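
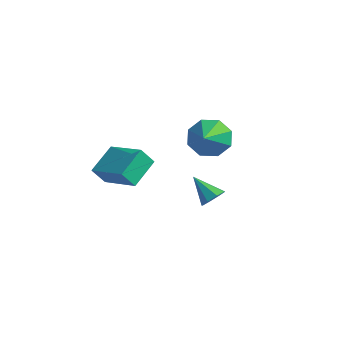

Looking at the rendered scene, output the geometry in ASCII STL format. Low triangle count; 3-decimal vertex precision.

solid 
facet normal -0.400 0.741 -0.540
outer loop
vertex 0.59 4.247 -0.089
vertex -0.024 4.452 0.647
vertex 0.874 4.749 0.39
endloop
endfacet
facet normal 0.923 -0.326 -0.206
outer loop
vertex 0.59 4.247 -0.089
vertex 0.874 4.749 0.39
vertex 0.604 3.288 1.493
endloop
endfacet
facet normal -0.400 0.742 -0.539
outer loop
vertex 0.874 4.749 0.39
vertex -0.024 4.452 0.647
vertex 0.633 5.077 1.02
endloop
endfacet
facet normal 0.943 0.070 0.324
outer loop
vertex 0.874 4.749 0.39
vertex 0.633 5.077 1.02
vertex 0.604 3.288 1.493
endloop
endfacet
facet normal -0.399 0.741 -0.539
outer loop
vertex 0.633 5.077 1.02
vertex -0.024 4.452 0.647
vertex 0.007 5.039 1.431
endloop
endfacet
facet normal 0.528 0.209 0.823
outer loop
vertex 0.633 5.077 1.02
vertex 0.007 5.039 1.431
vertex 0.604 3.288 1.493
endloop
endfacet
facet normal -0.400 0.741 -0.539
outer loop
vertex 0.007 5.039 1.431
vertex -0.024 4.452 0.647
vertex -0.637 4.657 1.383
endloop
endfacet
facet normal -0.079 0.008 0.997
outer loop
vertex 0.007 5.039 1.431
vertex -0.637 4.657 1.383
vertex 0.604 3.288 1.493
endloop
endfacet
facet normal -0.400 0.741 -0.539
outer loop
vertex -0.637 4.657 1.383
vertex -0.024 4.452 0.647
vertex -0.921 4.155 0.904
endloop
endfacet
facet normal -0.523 -0.414 0.745
outer loop
vertex -0.637 4.657 1.383
vertex -0.921 4.155 0.904
vertex 0.604 3.288 1.493
endloop
endfacet
facet normal -0.400 0.741 -0.539
outer loop
vertex -0.921 4.155 0.904
vertex -0.024 4.452 0.647
vertex -0.68 3.827 0.274
endloop
endfacet
facet normal -0.544 -0.811 0.214
outer loop
vertex -0.921 4.155 0.904
vertex -0.68 3.827 0.274
vertex 0.604 3.288 1.493
endloop
endfacet
facet normal -0.400 0.741 -0.539
outer loop
vertex -0.68 3.827 0.274
vertex -0.024 4.452 0.647
vertex -0.054 3.865 -0.138
endloop
endfacet
facet normal -0.129 -0.950 -0.284
outer loop
vertex -0.68 3.827 0.274
vertex -0.054 3.865 -0.138
vertex 0.604 3.288 1.493
endloop
endfacet
facet normal -0.399 0.742 -0.539
outer loop
vertex -0.054 3.865 -0.138
vertex -0.024 4.452 0.647
vertex 0.59 4.247 -0.089
endloop
endfacet
facet normal 0.479 -0.749 -0.458
outer loop
vertex -0.054 3.865 -0.138
vertex 0.59 4.247 -0.089
vertex 0.604 3.288 1.493
endloop
endfacet
facet normal 0.790 -0.010 -0.613
outer loop
vertex 2.208 2.178 -0.628
vertex 1.859 2.394 -1.081
vertex 2.202 2.645 -0.643
endloop
endfacet
facet normal 0.259 0.034 0.965
outer loop
vertex 2.208 2.178 -0.628
vertex 2.202 2.645 -0.643
vertex 0.801 2.406 -0.259
endloop
endfacet
facet normal 0.790 -0.010 -0.613
outer loop
vertex 2.202 2.645 -0.643
vertex 1.859 2.394 -1.081
vertex 1.996 2.964 -0.914
endloop
endfacet
facet normal 0.085 0.676 0.732
outer loop
vertex 2.202 2.645 -0.643
vertex 1.996 2.964 -0.914
vertex 0.801 2.406 -0.259
endloop
endfacet
facet normal 0.790 -0.010 -0.613
outer loop
vertex 1.996 2.964 -0.914
vertex 1.859 2.394 -1.081
vertex 1.71 2.95 -1.282
endloop
endfacet
facet normal -0.316 0.925 0.211
outer loop
vertex 1.996 2.964 -0.914
vertex 1.71 2.95 -1.282
vertex 0.801 2.406 -0.259
endloop
endfacet
facet normal 0.790 -0.010 -0.613
outer loop
vertex 1.71 2.95 -1.282
vertex 1.859 2.394 -1.081
vertex 1.511 2.609 -1.533
endloop
endfacet
facet normal -0.714 0.635 -0.297
outer loop
vertex 1.71 2.95 -1.282
vertex 1.511 2.609 -1.533
vertex 0.801 2.406 -0.259
endloop
endfacet
facet normal 0.790 -0.010 -0.613
outer loop
vertex 1.511 2.609 -1.533
vertex 1.859 2.394 -1.081
vertex 1.517 2.143 -1.518
endloop
endfacet
facet normal -0.871 -0.027 -0.490
outer loop
vertex 1.511 2.609 -1.533
vertex 1.517 2.143 -1.518
vertex 0.801 2.406 -0.259
endloop
endfacet
facet normal 0.790 -0.009 -0.613
outer loop
vertex 1.517 2.143 -1.518
vertex 1.859 2.394 -1.081
vertex 1.723 1.823 -1.248
endloop
endfacet
facet normal -0.699 -0.667 -0.258
outer loop
vertex 1.517 2.143 -1.518
vertex 1.723 1.823 -1.248
vertex 0.801 2.406 -0.259
endloop
endfacet
facet normal 0.791 -0.009 -0.612
outer loop
vertex 1.723 1.823 -1.248
vertex 1.859 2.394 -1.081
vertex 2.009 1.838 -0.879
endloop
endfacet
facet normal -0.295 -0.918 0.266
outer loop
vertex 1.723 1.823 -1.248
vertex 2.009 1.838 -0.879
vertex 0.801 2.406 -0.259
endloop
endfacet
facet normal 0.790 -0.010 -0.613
outer loop
vertex 2.009 1.838 -0.879
vertex 1.859 2.394 -1.081
vertex 2.208 2.178 -0.628
endloop
endfacet
facet normal 0.100 -0.628 0.771
outer loop
vertex 2.009 1.838 -0.879
vertex 2.208 2.178 -0.628
vertex 0.801 2.406 -0.259
endloop
endfacet
facet normal -0.347 -0.449 0.823
outer loop
vertex 0.546 -1.594 1.973
vertex 0.413 -0.304 2.621
vertex -1.152 -1.45 1.336
endloop
endfacet
facet normal 0.092 -0.889 -0.448
outer loop
vertex -0.833 -1.036 0.579
vertex 0.546 -1.594 1.973
vertex -1.152 -1.45 1.336
endloop
endfacet
facet normal -0.347 -0.449 0.823
outer loop
vertex -1.152 -1.45 1.336
vertex 0.413 -0.304 2.621
vertex -1.286 -0.159 1.984
endloop
endfacet
facet normal -0.933 0.079 -0.350
outer loop
vertex -1.286 -0.159 1.984
vertex -0.833 -1.036 0.579
vertex -1.152 -1.45 1.336
endloop
endfacet
facet normal 0.933 -0.080 0.350
outer loop
vertex 0.546 -1.594 1.973
vertex 0.732 0.11 1.864
vertex 0.413 -0.304 2.621
endloop
endfacet
facet normal 0.092 -0.890 -0.447
outer loop
vertex 0.866 -1.181 1.216
vertex 0.546 -1.594 1.973
vertex -0.833 -1.036 0.579
endloop
endfacet
facet normal 0.933 -0.079 0.351
outer loop
vertex 0.866 -1.181 1.216
vertex 0.732 0.11 1.864
vertex 0.546 -1.594 1.973
endloop
endfacet
facet normal -0.092 0.889 0.448
outer loop
vertex 0.413 -0.304 2.621
vertex 0.732 0.11 1.864
vertex -1.286 -0.159 1.984
endloop
endfacet
facet normal -0.933 0.080 -0.351
outer loop
vertex -0.966 0.254 1.227
vertex -0.833 -1.036 0.579
vertex -1.286 -0.159 1.984
endloop
endfacet
facet normal -0.092 0.890 0.447
outer loop
vertex -1.286 -0.159 1.984
vertex 0.732 0.11 1.864
vertex -0.966 0.254 1.227
endloop
endfacet
facet normal 0.347 0.449 -0.823
outer loop
vertex -0.966 0.254 1.227
vertex 0.866 -1.181 1.216
vertex -0.833 -1.036 0.579
endloop
endfacet
facet normal 0.347 0.449 -0.823
outer loop
vertex 0.732 0.11 1.864
vertex 0.866 -1.181 1.216
vertex -0.966 0.254 1.227
endloop
endfacet

endsolid


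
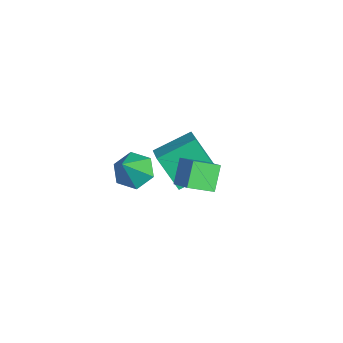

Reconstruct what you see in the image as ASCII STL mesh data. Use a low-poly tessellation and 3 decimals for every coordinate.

solid 
facet normal -0.802 -0.179 -0.570
outer loop
vertex 1.102 1.89 4.3
vertex 1.25 3.087 3.717
vertex 1.895 1.334 3.359
endloop
endfacet
facet normal -0.110 -0.894 0.435
outer loop
vertex 2.97 1.573 4.123
vertex 1.102 1.89 4.3
vertex 1.895 1.334 3.359
endloop
endfacet
facet normal -0.802 -0.179 -0.570
outer loop
vertex 1.895 1.334 3.359
vertex 1.25 3.087 3.717
vertex 2.043 2.531 2.776
endloop
endfacet
facet normal 0.587 -0.412 -0.697
outer loop
vertex 2.043 2.531 2.776
vertex 2.97 1.573 4.123
vertex 1.895 1.334 3.359
endloop
endfacet
facet normal -0.587 0.412 0.697
outer loop
vertex 1.102 1.89 4.3
vertex 2.325 3.326 4.481
vertex 1.25 3.087 3.717
endloop
endfacet
facet normal -0.110 -0.894 0.435
outer loop
vertex 2.177 2.129 5.064
vertex 1.102 1.89 4.3
vertex 2.97 1.573 4.123
endloop
endfacet
facet normal -0.587 0.412 0.697
outer loop
vertex 2.177 2.129 5.064
vertex 2.325 3.326 4.481
vertex 1.102 1.89 4.3
endloop
endfacet
facet normal 0.110 0.894 -0.435
outer loop
vertex 1.25 3.087 3.717
vertex 2.325 3.326 4.481
vertex 2.043 2.531 2.776
endloop
endfacet
facet normal 0.587 -0.412 -0.697
outer loop
vertex 3.118 2.77 3.54
vertex 2.97 1.573 4.123
vertex 2.043 2.531 2.776
endloop
endfacet
facet normal 0.110 0.894 -0.435
outer loop
vertex 2.043 2.531 2.776
vertex 2.325 3.326 4.481
vertex 3.118 2.77 3.54
endloop
endfacet
facet normal 0.802 0.179 0.570
outer loop
vertex 3.118 2.77 3.54
vertex 2.177 2.129 5.064
vertex 2.97 1.573 4.123
endloop
endfacet
facet normal 0.802 0.179 0.570
outer loop
vertex 2.325 3.326 4.481
vertex 2.177 2.129 5.064
vertex 3.118 2.77 3.54
endloop
endfacet
facet normal -0.902 0.137 -0.410
outer loop
vertex -2.092 1.705 1.695
vertex -2.154 3.565 2.454
vertex -1.187 2.447 -0.049
endloop
endfacet
facet normal 0.031 -0.925 -0.378
outer loop
vertex -0.186 2.295 0.406
vertex -2.092 1.705 1.695
vertex -1.187 2.447 -0.049
endloop
endfacet
facet normal -0.902 0.137 -0.410
outer loop
vertex -1.187 2.447 -0.049
vertex -2.154 3.565 2.454
vertex -1.249 4.307 0.711
endloop
endfacet
facet normal 0.431 0.354 -0.830
outer loop
vertex -1.249 4.307 0.711
vertex -0.186 2.295 0.406
vertex -1.187 2.447 -0.049
endloop
endfacet
facet normal -0.431 -0.353 0.830
outer loop
vertex -2.092 1.705 1.695
vertex -1.153 3.413 2.909
vertex -2.154 3.565 2.454
endloop
endfacet
facet normal 0.031 -0.925 -0.378
outer loop
vertex -1.091 1.553 2.149
vertex -2.092 1.705 1.695
vertex -0.186 2.295 0.406
endloop
endfacet
facet normal -0.430 -0.354 0.830
outer loop
vertex -1.091 1.553 2.149
vertex -1.153 3.413 2.909
vertex -2.092 1.705 1.695
endloop
endfacet
facet normal -0.031 0.925 0.378
outer loop
vertex -2.154 3.565 2.454
vertex -1.153 3.413 2.909
vertex -1.249 4.307 0.711
endloop
endfacet
facet normal 0.430 0.353 -0.831
outer loop
vertex -0.248 4.155 1.165
vertex -0.186 2.295 0.406
vertex -1.249 4.307 0.711
endloop
endfacet
facet normal -0.031 0.925 0.378
outer loop
vertex -1.249 4.307 0.711
vertex -1.153 3.413 2.909
vertex -0.248 4.155 1.165
endloop
endfacet
facet normal 0.902 -0.137 0.410
outer loop
vertex -0.248 4.155 1.165
vertex -1.091 1.553 2.149
vertex -0.186 2.295 0.406
endloop
endfacet
facet normal 0.902 -0.137 0.410
outer loop
vertex -1.153 3.413 2.909
vertex -1.091 1.553 2.149
vertex -0.248 4.155 1.165
endloop
endfacet
facet normal -0.424 0.397 -0.814
outer loop
vertex -2.636 1.071 -1.68
vertex -3.518 1.219 -1.148
vertex -2.789 1.961 -1.166
endloop
endfacet
facet normal 0.988 0.147 0.039
outer loop
vertex -2.636 1.071 -1.68
vertex -2.789 1.961 -1.166
vertex -2.622 0.381 0.568
endloop
endfacet
facet normal -0.424 0.397 -0.814
outer loop
vertex -2.789 1.961 -1.166
vertex -3.518 1.219 -1.148
vertex -3.671 2.11 -0.634
endloop
endfacet
facet normal 0.460 0.678 0.573
outer loop
vertex -2.789 1.961 -1.166
vertex -3.671 2.11 -0.634
vertex -2.622 0.381 0.568
endloop
endfacet
facet normal -0.424 0.397 -0.814
outer loop
vertex -3.671 2.11 -0.634
vertex -3.518 1.219 -1.148
vertex -4.399 1.368 -0.616
endloop
endfacet
facet normal -0.361 0.375 0.854
outer loop
vertex -3.671 2.11 -0.634
vertex -4.399 1.368 -0.616
vertex -2.622 0.381 0.568
endloop
endfacet
facet normal -0.424 0.397 -0.814
outer loop
vertex -4.399 1.368 -0.616
vertex -3.518 1.219 -1.148
vertex -4.246 0.477 -1.131
endloop
endfacet
facet normal -0.655 -0.459 0.600
outer loop
vertex -4.399 1.368 -0.616
vertex -4.246 0.477 -1.131
vertex -2.622 0.381 0.568
endloop
endfacet
facet normal -0.424 0.397 -0.814
outer loop
vertex -4.246 0.477 -1.131
vertex -3.518 1.219 -1.148
vertex -3.365 0.328 -1.663
endloop
endfacet
facet normal -0.128 -0.990 0.066
outer loop
vertex -4.246 0.477 -1.131
vertex -3.365 0.328 -1.663
vertex -2.622 0.381 0.568
endloop
endfacet
facet normal -0.424 0.397 -0.814
outer loop
vertex -3.365 0.328 -1.663
vertex -3.518 1.219 -1.148
vertex -2.636 1.071 -1.68
endloop
endfacet
facet normal 0.695 -0.686 -0.215
outer loop
vertex -3.365 0.328 -1.663
vertex -2.636 1.071 -1.68
vertex -2.622 0.381 0.568
endloop
endfacet

endsolid


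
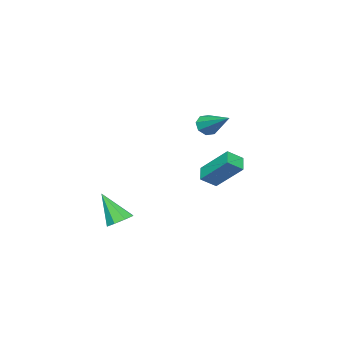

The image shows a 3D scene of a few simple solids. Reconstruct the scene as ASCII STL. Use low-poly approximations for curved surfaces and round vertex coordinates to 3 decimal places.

solid 
facet normal -0.734 -0.480 0.479
outer loop
vertex -3.817 -2.788 -0.945
vertex -3.889 -1.287 0.449
vertex -4.488 -2.31 -1.494
endloop
endfacet
facet normal 0.036 -0.732 -0.681
outer loop
vertex -3.791 -1.853 -1.949
vertex -3.817 -2.788 -0.945
vertex -4.488 -2.31 -1.494
endloop
endfacet
facet normal -0.734 -0.481 0.480
outer loop
vertex -4.488 -2.31 -1.494
vertex -3.889 -1.287 0.449
vertex -4.561 -0.809 -0.099
endloop
endfacet
facet normal -0.678 0.482 -0.554
outer loop
vertex -4.561 -0.809 -0.099
vertex -3.791 -1.853 -1.949
vertex -4.488 -2.31 -1.494
endloop
endfacet
facet normal 0.678 -0.482 0.554
outer loop
vertex -3.817 -2.788 -0.945
vertex -3.192 -0.83 -0.006
vertex -3.889 -1.287 0.449
endloop
endfacet
facet normal 0.034 -0.732 -0.681
outer loop
vertex -3.119 -2.331 -1.401
vertex -3.817 -2.788 -0.945
vertex -3.791 -1.853 -1.949
endloop
endfacet
facet normal 0.678 -0.482 0.555
outer loop
vertex -3.119 -2.331 -1.401
vertex -3.192 -0.83 -0.006
vertex -3.817 -2.788 -0.945
endloop
endfacet
facet normal -0.035 0.731 0.681
outer loop
vertex -3.889 -1.287 0.449
vertex -3.192 -0.83 -0.006
vertex -4.561 -0.809 -0.099
endloop
endfacet
facet normal -0.678 0.482 -0.554
outer loop
vertex -3.863 -0.352 -0.555
vertex -3.791 -1.853 -1.949
vertex -4.561 -0.809 -0.099
endloop
endfacet
facet normal -0.035 0.732 0.680
outer loop
vertex -4.561 -0.809 -0.099
vertex -3.192 -0.83 -0.006
vertex -3.863 -0.352 -0.555
endloop
endfacet
facet normal 0.734 0.481 -0.480
outer loop
vertex -3.863 -0.352 -0.555
vertex -3.119 -2.331 -1.401
vertex -3.791 -1.853 -1.949
endloop
endfacet
facet normal 0.734 0.481 -0.479
outer loop
vertex -3.192 -0.83 -0.006
vertex -3.119 -2.331 -1.401
vertex -3.863 -0.352 -0.555
endloop
endfacet
facet normal -0.292 -0.834 -0.468
outer loop
vertex -2.342 -2.077 2.604
vertex -2.853 -1.76 2.358
vertex -2.242 -1.866 2.165
endloop
endfacet
facet normal 0.980 -0.089 0.180
outer loop
vertex -2.342 -2.077 2.604
vertex -2.242 -1.866 2.165
vertex -2.287 -0.14 3.262
endloop
endfacet
facet normal -0.292 -0.836 -0.465
outer loop
vertex -2.242 -1.866 2.165
vertex -2.853 -1.76 2.358
vertex -2.5 -1.594 1.838
endloop
endfacet
facet normal 0.854 0.295 -0.429
outer loop
vertex -2.242 -1.866 2.165
vertex -2.5 -1.594 1.838
vertex -2.287 -0.14 3.262
endloop
endfacet
facet normal -0.292 -0.835 -0.465
outer loop
vertex -2.5 -1.594 1.838
vertex -2.853 -1.76 2.358
vertex -2.965 -1.419 1.816
endloop
endfacet
facet normal 0.278 0.651 -0.706
outer loop
vertex -2.5 -1.594 1.838
vertex -2.965 -1.419 1.816
vertex -2.287 -0.14 3.262
endloop
endfacet
facet normal -0.291 -0.836 -0.466
outer loop
vertex -2.965 -1.419 1.816
vertex -2.853 -1.76 2.358
vertex -3.365 -1.444 2.111
endloop
endfacet
facet normal -0.409 0.770 -0.489
outer loop
vertex -2.965 -1.419 1.816
vertex -3.365 -1.444 2.111
vertex -2.287 -0.14 3.262
endloop
endfacet
facet normal -0.291 -0.836 -0.465
outer loop
vertex -3.365 -1.444 2.111
vertex -2.853 -1.76 2.358
vertex -3.465 -1.654 2.551
endloop
endfacet
facet normal -0.807 0.583 0.095
outer loop
vertex -3.365 -1.444 2.111
vertex -3.465 -1.654 2.551
vertex -2.287 -0.14 3.262
endloop
endfacet
facet normal -0.291 -0.836 -0.465
outer loop
vertex -3.465 -1.654 2.551
vertex -2.853 -1.76 2.358
vertex -3.207 -1.926 2.878
endloop
endfacet
facet normal -0.682 0.200 0.704
outer loop
vertex -3.465 -1.654 2.551
vertex -3.207 -1.926 2.878
vertex -2.287 -0.14 3.262
endloop
endfacet
facet normal -0.292 -0.836 -0.465
outer loop
vertex -3.207 -1.926 2.878
vertex -2.853 -1.76 2.358
vertex -2.741 -2.101 2.9
endloop
endfacet
facet normal -0.105 -0.157 0.982
outer loop
vertex -3.207 -1.926 2.878
vertex -2.741 -2.101 2.9
vertex -2.287 -0.14 3.262
endloop
endfacet
facet normal -0.294 -0.835 -0.465
outer loop
vertex -2.741 -2.101 2.9
vertex -2.853 -1.76 2.358
vertex -2.342 -2.077 2.604
endloop
endfacet
facet normal 0.583 -0.276 0.764
outer loop
vertex -2.741 -2.101 2.9
vertex -2.342 -2.077 2.604
vertex -2.287 -0.14 3.262
endloop
endfacet
facet normal -0.037 0.547 -0.836
outer loop
vertex 2.929 -2.337 -2.095
vertex 2.596 -2.887 -2.44
vertex 2.372 -2.31 -2.053
endloop
endfacet
facet normal 0.089 0.597 0.797
outer loop
vertex 2.929 -2.337 -2.095
vertex 2.372 -2.31 -2.053
vertex 2.664 -3.893 -0.9
endloop
endfacet
facet normal -0.039 0.546 -0.837
outer loop
vertex 2.372 -2.31 -2.053
vertex 2.596 -2.887 -2.44
vertex 1.947 -2.622 -2.237
endloop
endfacet
facet normal -0.595 0.399 0.698
outer loop
vertex 2.372 -2.31 -2.053
vertex 1.947 -2.622 -2.237
vertex 2.664 -3.893 -0.9
endloop
endfacet
facet normal -0.038 0.547 -0.837
outer loop
vertex 1.947 -2.622 -2.237
vertex 2.596 -2.887 -2.44
vertex 1.901 -3.089 -2.54
endloop
endfacet
facet normal -0.922 -0.142 0.359
outer loop
vertex 1.947 -2.622 -2.237
vertex 1.901 -3.089 -2.54
vertex 2.664 -3.893 -0.9
endloop
endfacet
facet normal -0.039 0.547 -0.836
outer loop
vertex 1.901 -3.089 -2.54
vertex 2.596 -2.887 -2.44
vertex 2.263 -3.438 -2.785
endloop
endfacet
facet normal -0.702 -0.712 -0.023
outer loop
vertex 1.901 -3.089 -2.54
vertex 2.263 -3.438 -2.785
vertex 2.664 -3.893 -0.9
endloop
endfacet
facet normal -0.038 0.547 -0.837
outer loop
vertex 2.263 -3.438 -2.785
vertex 2.596 -2.887 -2.44
vertex 2.819 -3.464 -2.827
endloop
endfacet
facet normal -0.062 -0.973 -0.222
outer loop
vertex 2.263 -3.438 -2.785
vertex 2.819 -3.464 -2.827
vertex 2.664 -3.893 -0.9
endloop
endfacet
facet normal -0.036 0.547 -0.836
outer loop
vertex 2.819 -3.464 -2.827
vertex 2.596 -2.887 -2.44
vertex 3.245 -3.153 -2.642
endloop
endfacet
facet normal 0.619 -0.775 -0.123
outer loop
vertex 2.819 -3.464 -2.827
vertex 3.245 -3.153 -2.642
vertex 2.664 -3.893 -0.9
endloop
endfacet
facet normal -0.036 0.546 -0.837
outer loop
vertex 3.245 -3.153 -2.642
vertex 2.596 -2.887 -2.44
vertex 3.29 -2.686 -2.339
endloop
endfacet
facet normal 0.948 -0.232 0.217
outer loop
vertex 3.245 -3.153 -2.642
vertex 3.29 -2.686 -2.339
vertex 2.664 -3.893 -0.9
endloop
endfacet
facet normal -0.037 0.547 -0.836
outer loop
vertex 3.29 -2.686 -2.339
vertex 2.596 -2.887 -2.44
vertex 2.929 -2.337 -2.095
endloop
endfacet
facet normal 0.728 0.335 0.598
outer loop
vertex 3.29 -2.686 -2.339
vertex 2.929 -2.337 -2.095
vertex 2.664 -3.893 -0.9
endloop
endfacet

endsolid


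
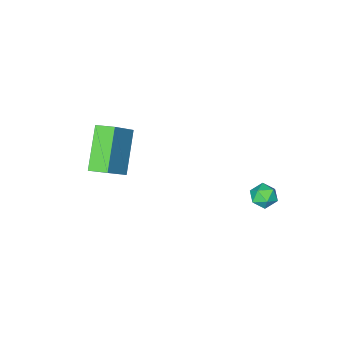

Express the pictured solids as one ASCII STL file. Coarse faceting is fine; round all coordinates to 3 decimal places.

solid 
facet normal -0.756 -0.063 0.652
outer loop
vertex -4.339 3.931 -2.742
vertex -3.961 3.567 -2.339
vertex -3.966 4.227 -2.281
endloop
endfacet
facet normal -0.786 0.549 0.284
outer loop
vertex -4.339 3.931 -2.742
vertex -3.966 4.227 -2.281
vertex -4.006 4.485 -2.89
endloop
endfacet
facet normal -0.826 0.387 -0.410
outer loop
vertex -4.339 3.931 -2.742
vertex -4.006 4.485 -2.89
vertex -4.025 3.985 -3.324
endloop
endfacet
facet normal -0.820 -0.324 -0.472
outer loop
vertex -4.339 3.931 -2.742
vertex -4.025 3.985 -3.324
vertex -3.997 3.417 -2.983
endloop
endfacet
facet normal -0.776 -0.603 0.184
outer loop
vertex -4.339 3.931 -2.742
vertex -3.997 3.417 -2.983
vertex -3.961 3.567 -2.339
endloop
endfacet
facet normal -0.177 0.902 0.394
outer loop
vertex -4.006 4.485 -2.89
vertex -3.966 4.227 -2.281
vertex -3.423 4.463 -2.577
endloop
endfacet
facet normal -0.129 -0.088 0.988
outer loop
vertex -3.966 4.227 -2.281
vertex -3.961 3.567 -2.339
vertex -3.395 3.895 -2.236
endloop
endfacet
facet normal -0.161 -0.959 0.232
outer loop
vertex -3.961 3.567 -2.339
vertex -3.997 3.417 -2.983
vertex -3.414 3.395 -2.67
endloop
endfacet
facet normal -0.231 -0.509 -0.829
outer loop
vertex -3.997 3.417 -2.983
vertex -4.025 3.985 -3.324
vertex -3.454 3.653 -3.279
endloop
endfacet
facet normal -0.239 0.642 -0.729
outer loop
vertex -4.025 3.985 -3.324
vertex -4.006 4.485 -2.89
vertex -3.459 4.313 -3.221
endloop
endfacet
facet normal 0.820 0.324 0.472
outer loop
vertex -3.081 3.949 -2.818
vertex -3.423 4.463 -2.577
vertex -3.395 3.895 -2.236
endloop
endfacet
facet normal 0.826 -0.387 0.410
outer loop
vertex -3.081 3.949 -2.818
vertex -3.395 3.895 -2.236
vertex -3.414 3.395 -2.67
endloop
endfacet
facet normal 0.786 -0.549 -0.284
outer loop
vertex -3.081 3.949 -2.818
vertex -3.414 3.395 -2.67
vertex -3.454 3.653 -3.279
endloop
endfacet
facet normal 0.756 0.063 -0.652
outer loop
vertex -3.081 3.949 -2.818
vertex -3.454 3.653 -3.279
vertex -3.459 4.313 -3.221
endloop
endfacet
facet normal 0.776 0.603 -0.184
outer loop
vertex -3.081 3.949 -2.818
vertex -3.459 4.313 -3.221
vertex -3.423 4.463 -2.577
endloop
endfacet
facet normal 0.231 0.509 0.829
outer loop
vertex -3.395 3.895 -2.236
vertex -3.423 4.463 -2.577
vertex -3.966 4.227 -2.281
endloop
endfacet
facet normal 0.239 -0.642 0.729
outer loop
vertex -3.414 3.395 -2.67
vertex -3.395 3.895 -2.236
vertex -3.961 3.567 -2.339
endloop
endfacet
facet normal 0.177 -0.902 -0.394
outer loop
vertex -3.454 3.653 -3.279
vertex -3.414 3.395 -2.67
vertex -3.997 3.417 -2.983
endloop
endfacet
facet normal 0.129 0.088 -0.988
outer loop
vertex -3.459 4.313 -3.221
vertex -3.454 3.653 -3.279
vertex -4.025 3.985 -3.324
endloop
endfacet
facet normal 0.161 0.959 -0.232
outer loop
vertex -3.423 4.463 -2.577
vertex -3.459 4.313 -3.221
vertex -4.006 4.485 -2.89
endloop
endfacet
facet normal -0.675 -0.218 -0.705
outer loop
vertex 0.089 -1.246 0.264
vertex -0.341 -0.5 0.445
vertex 1.299 -0.187 -1.223
endloop
endfacet
facet normal 0.489 -0.848 -0.206
outer loop
vertex 2.561 0.22 0.095
vertex 0.089 -1.246 0.264
vertex 1.299 -0.187 -1.223
endloop
endfacet
facet normal -0.675 -0.217 -0.705
outer loop
vertex 1.299 -0.187 -1.223
vertex -0.341 -0.5 0.445
vertex 0.869 0.559 -1.041
endloop
endfacet
facet normal 0.553 0.484 -0.679
outer loop
vertex 0.869 0.559 -1.041
vertex 2.561 0.22 0.095
vertex 1.299 -0.187 -1.223
endloop
endfacet
facet normal -0.553 -0.483 0.679
outer loop
vertex 0.089 -1.246 0.264
vertex 0.921 -0.093 1.763
vertex -0.341 -0.5 0.445
endloop
endfacet
facet normal 0.489 -0.848 -0.206
outer loop
vertex 1.351 -0.839 1.581
vertex 0.089 -1.246 0.264
vertex 2.561 0.22 0.095
endloop
endfacet
facet normal -0.552 -0.484 0.679
outer loop
vertex 1.351 -0.839 1.581
vertex 0.921 -0.093 1.763
vertex 0.089 -1.246 0.264
endloop
endfacet
facet normal -0.489 0.848 0.206
outer loop
vertex -0.341 -0.5 0.445
vertex 0.921 -0.093 1.763
vertex 0.869 0.559 -1.041
endloop
endfacet
facet normal 0.553 0.483 -0.679
outer loop
vertex 2.131 0.966 0.276
vertex 2.561 0.22 0.095
vertex 0.869 0.559 -1.041
endloop
endfacet
facet normal -0.489 0.848 0.206
outer loop
vertex 0.869 0.559 -1.041
vertex 0.921 -0.093 1.763
vertex 2.131 0.966 0.276
endloop
endfacet
facet normal 0.675 0.218 0.705
outer loop
vertex 2.131 0.966 0.276
vertex 1.351 -0.839 1.581
vertex 2.561 0.22 0.095
endloop
endfacet
facet normal 0.676 0.217 0.705
outer loop
vertex 0.921 -0.093 1.763
vertex 1.351 -0.839 1.581
vertex 2.131 0.966 0.276
endloop
endfacet

endsolid


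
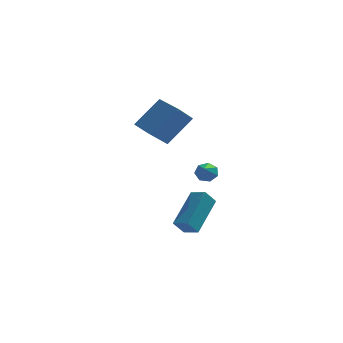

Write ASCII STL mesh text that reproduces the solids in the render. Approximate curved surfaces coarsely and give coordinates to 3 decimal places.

solid 
facet normal -0.759 0.579 -0.298
outer loop
vertex 1.959 -1.091 -3.311
vertex 2.714 0.482 -2.178
vertex 2.424 -0.828 -3.986
endloop
endfacet
facet normal -0.363 -0.756 -0.545
outer loop
vertex 3.046 -1.302 -3.742
vertex 1.959 -1.091 -3.311
vertex 2.424 -0.828 -3.986
endloop
endfacet
facet normal -0.760 0.578 -0.297
outer loop
vertex 2.424 -0.828 -3.986
vertex 2.714 0.482 -2.178
vertex 3.178 0.745 -2.853
endloop
endfacet
facet normal 0.540 0.306 -0.784
outer loop
vertex 3.178 0.745 -2.853
vertex 3.046 -1.302 -3.742
vertex 2.424 -0.828 -3.986
endloop
endfacet
facet normal -0.540 -0.305 0.784
outer loop
vertex 1.959 -1.091 -3.311
vertex 3.336 0.008 -1.934
vertex 2.714 0.482 -2.178
endloop
endfacet
facet normal -0.363 -0.757 -0.544
outer loop
vertex 2.582 -1.565 -3.067
vertex 1.959 -1.091 -3.311
vertex 3.046 -1.302 -3.742
endloop
endfacet
facet normal -0.540 -0.306 0.784
outer loop
vertex 2.582 -1.565 -3.067
vertex 3.336 0.008 -1.934
vertex 1.959 -1.091 -3.311
endloop
endfacet
facet normal 0.363 0.756 0.544
outer loop
vertex 2.714 0.482 -2.178
vertex 3.336 0.008 -1.934
vertex 3.178 0.745 -2.853
endloop
endfacet
facet normal 0.540 0.306 -0.784
outer loop
vertex 3.801 0.271 -2.609
vertex 3.046 -1.302 -3.742
vertex 3.178 0.745 -2.853
endloop
endfacet
facet normal 0.362 0.757 0.544
outer loop
vertex 3.178 0.745 -2.853
vertex 3.336 0.008 -1.934
vertex 3.801 0.271 -2.609
endloop
endfacet
facet normal 0.760 -0.578 0.297
outer loop
vertex 3.801 0.271 -2.609
vertex 2.582 -1.565 -3.067
vertex 3.046 -1.302 -3.742
endloop
endfacet
facet normal 0.759 -0.578 0.298
outer loop
vertex 3.336 0.008 -1.934
vertex 2.582 -1.565 -3.067
vertex 3.801 0.271 -2.609
endloop
endfacet
facet normal 0.084 0.831 -0.549
outer loop
vertex 3.845 0.152 -0.497
vertex 3.386 0.04 -0.737
vertex 3.468 0.323 -0.296
endloop
endfacet
facet normal 0.503 0.100 0.858
outer loop
vertex 3.845 0.152 -0.497
vertex 3.468 0.323 -0.296
vertex 3.274 -1.04 -0.023
endloop
endfacet
facet normal 0.086 0.831 -0.549
outer loop
vertex 3.468 0.323 -0.296
vertex 3.386 0.04 -0.737
vertex 3.029 0.281 -0.428
endloop
endfacet
facet normal -0.300 0.228 0.926
outer loop
vertex 3.468 0.323 -0.296
vertex 3.029 0.281 -0.428
vertex 3.274 -1.04 -0.023
endloop
endfacet
facet normal 0.086 0.831 -0.549
outer loop
vertex 3.029 0.281 -0.428
vertex 3.386 0.04 -0.737
vertex 2.859 0.058 -0.792
endloop
endfacet
facet normal -0.898 -0.032 0.439
outer loop
vertex 3.029 0.281 -0.428
vertex 2.859 0.058 -0.792
vertex 3.274 -1.04 -0.023
endloop
endfacet
facet normal 0.086 0.832 -0.548
outer loop
vertex 2.859 0.058 -0.792
vertex 3.386 0.04 -0.737
vertex 3.085 -0.178 -1.115
endloop
endfacet
facet normal -0.843 -0.484 -0.236
outer loop
vertex 2.859 0.058 -0.792
vertex 3.085 -0.178 -1.115
vertex 3.274 -1.04 -0.023
endloop
endfacet
facet normal 0.086 0.832 -0.548
outer loop
vertex 3.085 -0.178 -1.115
vertex 3.386 0.04 -0.737
vertex 3.538 -0.25 -1.153
endloop
endfacet
facet normal -0.175 -0.787 -0.591
outer loop
vertex 3.085 -0.178 -1.115
vertex 3.538 -0.25 -1.153
vertex 3.274 -1.04 -0.023
endloop
endfacet
facet normal 0.085 0.832 -0.549
outer loop
vertex 3.538 -0.25 -1.153
vertex 3.386 0.04 -0.737
vertex 3.876 -0.103 -0.878
endloop
endfacet
facet normal 0.602 -0.714 -0.358
outer loop
vertex 3.538 -0.25 -1.153
vertex 3.876 -0.103 -0.878
vertex 3.274 -1.04 -0.023
endloop
endfacet
facet normal 0.084 0.831 -0.549
outer loop
vertex 3.876 -0.103 -0.878
vertex 3.386 0.04 -0.737
vertex 3.845 0.152 -0.497
endloop
endfacet
facet normal 0.903 -0.319 0.287
outer loop
vertex 3.876 -0.103 -0.878
vertex 3.845 0.152 -0.497
vertex 3.274 -1.04 -0.023
endloop
endfacet
facet normal -0.584 -0.407 0.703
outer loop
vertex 2.187 -0.266 3.173
vertex 1.342 1.044 3.229
vertex 1.117 -0.903 1.915
endloop
endfacet
facet normal 0.542 -0.840 -0.036
outer loop
vertex 1.718 -0.484 1.191
vertex 2.187 -0.266 3.173
vertex 1.117 -0.903 1.915
endloop
endfacet
facet normal -0.584 -0.407 0.703
outer loop
vertex 1.117 -0.903 1.915
vertex 1.342 1.044 3.229
vertex 0.272 0.407 1.971
endloop
endfacet
facet normal -0.605 -0.360 -0.710
outer loop
vertex 0.272 0.407 1.971
vertex 1.718 -0.484 1.191
vertex 1.117 -0.903 1.915
endloop
endfacet
facet normal 0.605 0.360 0.710
outer loop
vertex 2.187 -0.266 3.173
vertex 1.943 1.463 2.505
vertex 1.342 1.044 3.229
endloop
endfacet
facet normal 0.542 -0.840 -0.036
outer loop
vertex 2.788 0.153 2.449
vertex 2.187 -0.266 3.173
vertex 1.718 -0.484 1.191
endloop
endfacet
facet normal 0.605 0.360 0.710
outer loop
vertex 2.788 0.153 2.449
vertex 1.943 1.463 2.505
vertex 2.187 -0.266 3.173
endloop
endfacet
facet normal -0.542 0.840 0.036
outer loop
vertex 1.342 1.044 3.229
vertex 1.943 1.463 2.505
vertex 0.272 0.407 1.971
endloop
endfacet
facet normal -0.605 -0.360 -0.710
outer loop
vertex 0.873 0.826 1.247
vertex 1.718 -0.484 1.191
vertex 0.272 0.407 1.971
endloop
endfacet
facet normal -0.542 0.840 0.036
outer loop
vertex 0.272 0.407 1.971
vertex 1.943 1.463 2.505
vertex 0.873 0.826 1.247
endloop
endfacet
facet normal 0.584 0.407 -0.703
outer loop
vertex 0.873 0.826 1.247
vertex 2.788 0.153 2.449
vertex 1.718 -0.484 1.191
endloop
endfacet
facet normal 0.584 0.407 -0.703
outer loop
vertex 1.943 1.463 2.505
vertex 2.788 0.153 2.449
vertex 0.873 0.826 1.247
endloop
endfacet

endsolid


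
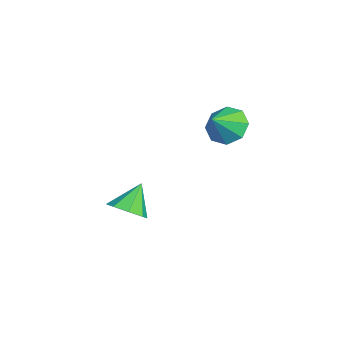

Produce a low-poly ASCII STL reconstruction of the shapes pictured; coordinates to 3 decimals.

solid 
facet normal -0.554 0.532 -0.640
outer loop
vertex 1.84 1.34 3.236
vertex 1.007 0.798 3.506
vertex 1.452 1.664 3.841
endloop
endfacet
facet normal 0.866 0.318 0.385
outer loop
vertex 1.84 1.34 3.236
vertex 1.452 1.664 3.841
vertex 1.793 0.042 4.414
endloop
endfacet
facet normal -0.554 0.532 -0.640
outer loop
vertex 1.452 1.664 3.841
vertex 1.007 0.798 3.506
vertex 0.803 1.481 4.25
endloop
endfacet
facet normal 0.414 0.379 0.827
outer loop
vertex 1.452 1.664 3.841
vertex 0.803 1.481 4.25
vertex 1.793 0.042 4.414
endloop
endfacet
facet normal -0.554 0.532 -0.640
outer loop
vertex 0.803 1.481 4.25
vertex 1.007 0.798 3.506
vertex 0.274 0.897 4.223
endloop
endfacet
facet normal -0.100 0.045 0.994
outer loop
vertex 0.803 1.481 4.25
vertex 0.274 0.897 4.223
vertex 1.793 0.042 4.414
endloop
endfacet
facet normal -0.554 0.533 -0.640
outer loop
vertex 0.274 0.897 4.223
vertex 1.007 0.798 3.506
vertex 0.174 0.256 3.775
endloop
endfacet
facet normal -0.375 -0.491 0.786
outer loop
vertex 0.274 0.897 4.223
vertex 0.174 0.256 3.775
vertex 1.793 0.042 4.414
endloop
endfacet
facet normal -0.554 0.533 -0.640
outer loop
vertex 0.174 0.256 3.775
vertex 1.007 0.798 3.506
vertex 0.561 -0.068 3.17
endloop
endfacet
facet normal -0.250 -0.911 0.328
outer loop
vertex 0.174 0.256 3.775
vertex 0.561 -0.068 3.17
vertex 1.793 0.042 4.414
endloop
endfacet
facet normal -0.553 0.533 -0.640
outer loop
vertex 0.561 -0.068 3.17
vertex 1.007 0.798 3.506
vertex 1.21 0.116 2.762
endloop
endfacet
facet normal 0.203 -0.972 -0.115
outer loop
vertex 0.561 -0.068 3.17
vertex 1.21 0.116 2.762
vertex 1.793 0.042 4.414
endloop
endfacet
facet normal -0.554 0.533 -0.640
outer loop
vertex 1.21 0.116 2.762
vertex 1.007 0.798 3.506
vertex 1.74 0.699 2.789
endloop
endfacet
facet normal 0.716 -0.638 -0.281
outer loop
vertex 1.21 0.116 2.762
vertex 1.74 0.699 2.789
vertex 1.793 0.042 4.414
endloop
endfacet
facet normal -0.554 0.533 -0.640
outer loop
vertex 1.74 0.699 2.789
vertex 1.007 0.798 3.506
vertex 1.84 1.34 3.236
endloop
endfacet
facet normal 0.992 -0.103 -0.074
outer loop
vertex 1.74 0.699 2.789
vertex 1.84 1.34 3.236
vertex 1.793 0.042 4.414
endloop
endfacet
facet normal 0.492 -0.444 -0.749
outer loop
vertex 0.705 -4.007 -1.452
vertex 0.279 -3.41 -2.086
vertex 1.095 -3.386 -1.564
endloop
endfacet
facet normal 0.369 -0.064 0.927
outer loop
vertex 0.705 -4.007 -1.452
vertex 1.095 -3.386 -1.564
vertex -0.519 -2.69 -0.874
endloop
endfacet
facet normal 0.492 -0.445 -0.748
outer loop
vertex 1.095 -3.386 -1.564
vertex 0.279 -3.41 -2.086
vertex 1.008 -2.779 -1.982
endloop
endfacet
facet normal 0.516 0.535 0.669
outer loop
vertex 1.095 -3.386 -1.564
vertex 1.008 -2.779 -1.982
vertex -0.519 -2.69 -0.874
endloop
endfacet
facet normal 0.491 -0.444 -0.749
outer loop
vertex 1.008 -2.779 -1.982
vertex 0.279 -3.41 -2.086
vertex 0.493 -2.541 -2.461
endloop
endfacet
facet normal 0.223 0.947 0.231
outer loop
vertex 1.008 -2.779 -1.982
vertex 0.493 -2.541 -2.461
vertex -0.519 -2.69 -0.874
endloop
endfacet
facet normal 0.492 -0.444 -0.749
outer loop
vertex 0.493 -2.541 -2.461
vertex 0.279 -3.41 -2.086
vertex -0.148 -2.813 -2.721
endloop
endfacet
facet normal -0.342 0.931 -0.131
outer loop
vertex 0.493 -2.541 -2.461
vertex -0.148 -2.813 -2.721
vertex -0.519 -2.69 -0.874
endloop
endfacet
facet normal 0.492 -0.444 -0.749
outer loop
vertex -0.148 -2.813 -2.721
vertex 0.279 -3.41 -2.086
vertex -0.538 -3.434 -2.609
endloop
endfacet
facet normal -0.845 0.494 -0.203
outer loop
vertex -0.148 -2.813 -2.721
vertex -0.538 -3.434 -2.609
vertex -0.519 -2.69 -0.874
endloop
endfacet
facet normal 0.492 -0.444 -0.749
outer loop
vertex -0.538 -3.434 -2.609
vertex 0.279 -3.41 -2.086
vertex -0.45 -4.041 -2.191
endloop
endfacet
facet normal -0.993 -0.105 0.056
outer loop
vertex -0.538 -3.434 -2.609
vertex -0.45 -4.041 -2.191
vertex -0.519 -2.69 -0.874
endloop
endfacet
facet normal 0.492 -0.444 -0.749
outer loop
vertex -0.45 -4.041 -2.191
vertex 0.279 -3.41 -2.086
vertex 0.064 -4.279 -1.712
endloop
endfacet
facet normal -0.699 -0.517 0.494
outer loop
vertex -0.45 -4.041 -2.191
vertex 0.064 -4.279 -1.712
vertex -0.519 -2.69 -0.874
endloop
endfacet
facet normal 0.492 -0.444 -0.749
outer loop
vertex 0.064 -4.279 -1.712
vertex 0.279 -3.41 -2.086
vertex 0.705 -4.007 -1.452
endloop
endfacet
facet normal -0.135 -0.500 0.855
outer loop
vertex 0.064 -4.279 -1.712
vertex 0.705 -4.007 -1.452
vertex -0.519 -2.69 -0.874
endloop
endfacet

endsolid


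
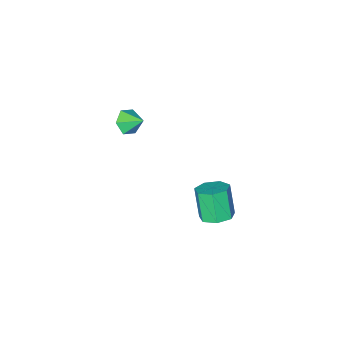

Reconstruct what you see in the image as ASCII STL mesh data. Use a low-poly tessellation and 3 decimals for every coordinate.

solid 
facet normal 0.145 0.408 -0.901
outer loop
vertex -3.072 3.559 -1.276
vertex -3.591 2.913 -1.652
vertex -3.843 3.724 -1.325
endloop
endfacet
facet normal 0.163 0.889 0.428
outer loop
vertex -3.072 3.559 -1.276
vertex -3.843 3.724 -1.325
vertex -3.33 2.833 0.328
endloop
endfacet
facet normal 0.163 0.889 0.428
outer loop
vertex -3.33 2.833 0.328
vertex -3.843 3.724 -1.325
vertex -4.101 2.998 0.279
endloop
endfacet
facet normal -0.145 -0.408 0.901
outer loop
vertex -3.33 2.833 0.328
vertex -4.101 2.998 0.279
vertex -3.849 2.187 -0.048
endloop
endfacet
facet normal 0.146 0.409 -0.901
outer loop
vertex -3.843 3.724 -1.325
vertex -3.591 2.913 -1.652
vertex -4.424 3.279 -1.621
endloop
endfacet
facet normal -0.661 0.718 0.219
outer loop
vertex -3.843 3.724 -1.325
vertex -4.424 3.279 -1.621
vertex -4.101 2.998 0.279
endloop
endfacet
facet normal -0.662 0.717 0.219
outer loop
vertex -4.101 2.998 0.279
vertex -4.424 3.279 -1.621
vertex -4.682 2.552 -0.016
endloop
endfacet
facet normal -0.144 -0.408 0.901
outer loop
vertex -4.101 2.998 0.279
vertex -4.682 2.552 -0.016
vertex -3.849 2.187 -0.048
endloop
endfacet
facet normal 0.146 0.408 -0.901
outer loop
vertex -4.424 3.279 -1.621
vertex -3.591 2.913 -1.652
vertex -4.378 2.558 -1.94
endloop
endfacet
facet normal -0.988 0.006 -0.156
outer loop
vertex -4.424 3.279 -1.621
vertex -4.378 2.558 -1.94
vertex -4.682 2.552 -0.016
endloop
endfacet
facet normal -0.988 0.006 -0.156
outer loop
vertex -4.682 2.552 -0.016
vertex -4.378 2.558 -1.94
vertex -4.636 1.831 -0.335
endloop
endfacet
facet normal -0.144 -0.408 0.902
outer loop
vertex -4.682 2.552 -0.016
vertex -4.636 1.831 -0.335
vertex -3.849 2.187 -0.048
endloop
endfacet
facet normal 0.146 0.408 -0.901
outer loop
vertex -4.378 2.558 -1.94
vertex -3.591 2.913 -1.652
vertex -3.739 2.105 -2.042
endloop
endfacet
facet normal -0.570 -0.710 -0.413
outer loop
vertex -4.378 2.558 -1.94
vertex -3.739 2.105 -2.042
vertex -4.636 1.831 -0.335
endloop
endfacet
facet normal -0.570 -0.710 -0.413
outer loop
vertex -4.636 1.831 -0.335
vertex -3.739 2.105 -2.042
vertex -3.997 1.378 -0.438
endloop
endfacet
facet normal -0.144 -0.408 0.901
outer loop
vertex -4.636 1.831 -0.335
vertex -3.997 1.378 -0.438
vertex -3.849 2.187 -0.048
endloop
endfacet
facet normal 0.145 0.408 -0.901
outer loop
vertex -3.739 2.105 -2.042
vertex -3.591 2.913 -1.652
vertex -2.989 2.26 -1.851
endloop
endfacet
facet normal 0.276 -0.891 -0.360
outer loop
vertex -3.739 2.105 -2.042
vertex -2.989 2.26 -1.851
vertex -3.997 1.378 -0.438
endloop
endfacet
facet normal 0.277 -0.891 -0.359
outer loop
vertex -3.997 1.378 -0.438
vertex -2.989 2.26 -1.851
vertex -3.247 1.534 -0.247
endloop
endfacet
facet normal -0.145 -0.408 0.901
outer loop
vertex -3.997 1.378 -0.438
vertex -3.247 1.534 -0.247
vertex -3.849 2.187 -0.048
endloop
endfacet
facet normal 0.145 0.408 -0.901
outer loop
vertex -2.989 2.26 -1.851
vertex -3.591 2.913 -1.652
vertex -2.692 2.908 -1.51
endloop
endfacet
facet normal 0.915 -0.401 -0.034
outer loop
vertex -2.989 2.26 -1.851
vertex -2.692 2.908 -1.51
vertex -3.247 1.534 -0.247
endloop
endfacet
facet normal 0.915 -0.402 -0.035
outer loop
vertex -3.247 1.534 -0.247
vertex -2.692 2.908 -1.51
vertex -2.95 2.181 0.094
endloop
endfacet
facet normal -0.145 -0.408 0.901
outer loop
vertex -3.247 1.534 -0.247
vertex -2.95 2.181 0.094
vertex -3.849 2.187 -0.048
endloop
endfacet
facet normal 0.145 0.408 -0.901
outer loop
vertex -2.692 2.908 -1.51
vertex -3.591 2.913 -1.652
vertex -3.072 3.559 -1.276
endloop
endfacet
facet normal 0.864 0.391 0.316
outer loop
vertex -2.692 2.908 -1.51
vertex -3.072 3.559 -1.276
vertex -2.95 2.181 0.094
endloop
endfacet
facet normal 0.865 0.391 0.316
outer loop
vertex -2.95 2.181 0.094
vertex -3.072 3.559 -1.276
vertex -3.33 2.833 0.328
endloop
endfacet
facet normal -0.145 -0.408 0.901
outer loop
vertex -2.95 2.181 0.094
vertex -3.33 2.833 0.328
vertex -3.849 2.187 -0.048
endloop
endfacet
facet normal 0.239 -0.780 -0.579
outer loop
vertex -2.865 -3.827 0.039
vertex -3.495 -4.251 0.35
vertex -3.602 -3.788 -0.318
endloop
endfacet
facet normal 0.195 0.934 -0.301
outer loop
vertex -2.865 -3.827 0.039
vertex -3.602 -3.788 -0.318
vertex -3.785 -3.309 1.05
endloop
endfacet
facet normal 0.240 -0.779 -0.579
outer loop
vertex -3.602 -3.788 -0.318
vertex -3.495 -4.251 0.35
vertex -4.232 -4.212 -0.008
endloop
endfacet
facet normal -0.633 0.700 -0.330
outer loop
vertex -3.602 -3.788 -0.318
vertex -4.232 -4.212 -0.008
vertex -3.785 -3.309 1.05
endloop
endfacet
facet normal 0.240 -0.779 -0.580
outer loop
vertex -4.232 -4.212 -0.008
vertex -3.495 -4.251 0.35
vertex -4.124 -4.676 0.66
endloop
endfacet
facet normal -0.951 0.160 0.265
outer loop
vertex -4.232 -4.212 -0.008
vertex -4.124 -4.676 0.66
vertex -3.785 -3.309 1.05
endloop
endfacet
facet normal 0.241 -0.779 -0.579
outer loop
vertex -4.124 -4.676 0.66
vertex -3.495 -4.251 0.35
vertex -3.388 -4.715 1.018
endloop
endfacet
facet normal -0.439 -0.144 0.887
outer loop
vertex -4.124 -4.676 0.66
vertex -3.388 -4.715 1.018
vertex -3.785 -3.309 1.05
endloop
endfacet
facet normal 0.238 -0.779 -0.580
outer loop
vertex -3.388 -4.715 1.018
vertex -3.495 -4.251 0.35
vertex -2.758 -4.291 0.707
endloop
endfacet
facet normal 0.392 0.090 0.916
outer loop
vertex -3.388 -4.715 1.018
vertex -2.758 -4.291 0.707
vertex -3.785 -3.309 1.05
endloop
endfacet
facet normal 0.238 -0.779 -0.580
outer loop
vertex -2.758 -4.291 0.707
vertex -3.495 -4.251 0.35
vertex -2.865 -3.827 0.039
endloop
endfacet
facet normal 0.708 0.628 0.323
outer loop
vertex -2.758 -4.291 0.707
vertex -2.865 -3.827 0.039
vertex -3.785 -3.309 1.05
endloop
endfacet

endsolid


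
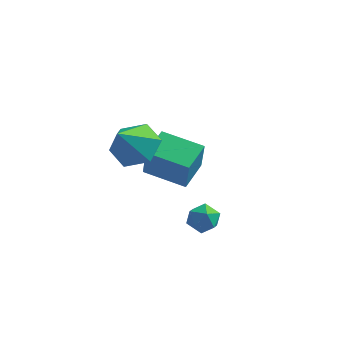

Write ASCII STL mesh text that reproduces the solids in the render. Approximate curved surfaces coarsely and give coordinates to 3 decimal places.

solid 
facet normal -0.170 -0.109 0.979
outer loop
vertex 0.5 -1.013 0.419
vertex 0.102 -1.54 0.291
vertex 0.76 -1.633 0.395
endloop
endfacet
facet normal 0.479 0.168 0.862
outer loop
vertex 0.5 -1.013 0.419
vertex 0.76 -1.633 0.395
vertex 1.089 -1.118 0.112
endloop
endfacet
facet normal 0.396 0.774 0.494
outer loop
vertex 0.5 -1.013 0.419
vertex 1.089 -1.118 0.112
vertex 0.634 -0.708 -0.166
endloop
endfacet
facet normal -0.303 0.872 0.385
outer loop
vertex 0.5 -1.013 0.419
vertex 0.634 -0.708 -0.166
vertex 0.024 -0.969 -0.055
endloop
endfacet
facet normal -0.652 0.326 0.685
outer loop
vertex 0.5 -1.013 0.419
vertex 0.024 -0.969 -0.055
vertex 0.102 -1.54 0.291
endloop
endfacet
facet normal 0.843 -0.289 0.453
outer loop
vertex 1.089 -1.118 0.112
vertex 0.76 -1.633 0.395
vertex 1.056 -1.711 -0.205
endloop
endfacet
facet normal -0.206 -0.737 0.643
outer loop
vertex 0.76 -1.633 0.395
vertex 0.102 -1.54 0.291
vertex 0.446 -1.972 -0.094
endloop
endfacet
facet normal -0.986 -0.034 0.166
outer loop
vertex 0.102 -1.54 0.291
vertex 0.024 -0.969 -0.055
vertex -0.009 -1.562 -0.372
endloop
endfacet
facet normal -0.421 0.849 -0.318
outer loop
vertex 0.024 -0.969 -0.055
vertex 0.634 -0.708 -0.166
vertex 0.32 -1.047 -0.655
endloop
endfacet
facet normal 0.709 0.691 -0.142
outer loop
vertex 0.634 -0.708 -0.166
vertex 1.089 -1.118 0.112
vertex 0.978 -1.14 -0.551
endloop
endfacet
facet normal 0.303 -0.872 -0.385
outer loop
vertex 0.58 -1.667 -0.679
vertex 1.056 -1.711 -0.205
vertex 0.446 -1.972 -0.094
endloop
endfacet
facet normal -0.396 -0.774 -0.494
outer loop
vertex 0.58 -1.667 -0.679
vertex 0.446 -1.972 -0.094
vertex -0.009 -1.562 -0.372
endloop
endfacet
facet normal -0.479 -0.168 -0.862
outer loop
vertex 0.58 -1.667 -0.679
vertex -0.009 -1.562 -0.372
vertex 0.32 -1.047 -0.655
endloop
endfacet
facet normal 0.170 0.109 -0.979
outer loop
vertex 0.58 -1.667 -0.679
vertex 0.32 -1.047 -0.655
vertex 0.978 -1.14 -0.551
endloop
endfacet
facet normal 0.652 -0.326 -0.685
outer loop
vertex 0.58 -1.667 -0.679
vertex 0.978 -1.14 -0.551
vertex 1.056 -1.711 -0.205
endloop
endfacet
facet normal 0.421 -0.849 0.318
outer loop
vertex 0.446 -1.972 -0.094
vertex 1.056 -1.711 -0.205
vertex 0.76 -1.633 0.395
endloop
endfacet
facet normal -0.709 -0.691 0.142
outer loop
vertex -0.009 -1.562 -0.372
vertex 0.446 -1.972 -0.094
vertex 0.102 -1.54 0.291
endloop
endfacet
facet normal -0.843 0.289 -0.453
outer loop
vertex 0.32 -1.047 -0.655
vertex -0.009 -1.562 -0.372
vertex 0.024 -0.969 -0.055
endloop
endfacet
facet normal 0.206 0.737 -0.643
outer loop
vertex 0.978 -1.14 -0.551
vertex 0.32 -1.047 -0.655
vertex 0.634 -0.708 -0.166
endloop
endfacet
facet normal 0.986 0.034 -0.166
outer loop
vertex 1.056 -1.711 -0.205
vertex 0.978 -1.14 -0.551
vertex 1.089 -1.118 0.112
endloop
endfacet
facet normal 0.197 0.606 -0.771
outer loop
vertex -1.78 0.904 1.901
vertex -2.731 0.728 1.519
vertex -2.573 1.516 2.179
endloop
endfacet
facet normal 0.441 0.172 0.881
outer loop
vertex -1.78 0.904 1.901
vertex -2.573 1.516 2.179
vertex -3.049 -0.248 2.761
endloop
endfacet
facet normal 0.197 0.606 -0.771
outer loop
vertex -2.573 1.516 2.179
vertex -2.731 0.728 1.519
vertex -3.525 1.34 1.797
endloop
endfacet
facet normal -0.404 0.383 0.831
outer loop
vertex -2.573 1.516 2.179
vertex -3.525 1.34 1.797
vertex -3.049 -0.248 2.761
endloop
endfacet
facet normal 0.197 0.606 -0.771
outer loop
vertex -3.525 1.34 1.797
vertex -2.731 0.728 1.519
vertex -3.682 0.552 1.138
endloop
endfacet
facet normal -0.942 -0.085 0.326
outer loop
vertex -3.525 1.34 1.797
vertex -3.682 0.552 1.138
vertex -3.049 -0.248 2.761
endloop
endfacet
facet normal 0.197 0.605 -0.772
outer loop
vertex -3.682 0.552 1.138
vertex -2.731 0.728 1.519
vertex -2.889 -0.061 0.86
endloop
endfacet
facet normal -0.634 -0.762 -0.128
outer loop
vertex -3.682 0.552 1.138
vertex -2.889 -0.061 0.86
vertex -3.049 -0.248 2.761
endloop
endfacet
facet normal 0.198 0.605 -0.771
outer loop
vertex -2.889 -0.061 0.86
vertex -2.731 0.728 1.519
vertex -1.938 0.115 1.242
endloop
endfacet
facet normal 0.212 -0.974 -0.078
outer loop
vertex -2.889 -0.061 0.86
vertex -1.938 0.115 1.242
vertex -3.049 -0.248 2.761
endloop
endfacet
facet normal 0.198 0.605 -0.771
outer loop
vertex -1.938 0.115 1.242
vertex -2.731 0.728 1.519
vertex -1.78 0.904 1.901
endloop
endfacet
facet normal 0.749 -0.507 0.427
outer loop
vertex -1.938 0.115 1.242
vertex -1.78 0.904 1.901
vertex -3.049 -0.248 2.761
endloop
endfacet
facet normal -0.979 0.075 0.189
outer loop
vertex -2.954 2.399 -0.145
vertex -2.79 3.742 0.175
vertex -3.202 2.771 -1.577
endloop
endfacet
facet normal -0.118 -0.966 -0.231
outer loop
vertex -1.45 2.638 -1.915
vertex -2.954 2.399 -0.145
vertex -3.202 2.771 -1.577
endloop
endfacet
facet normal -0.979 0.075 0.189
outer loop
vertex -3.202 2.771 -1.577
vertex -2.79 3.742 0.175
vertex -3.038 4.114 -1.257
endloop
endfacet
facet normal -0.165 0.248 -0.955
outer loop
vertex -3.038 4.114 -1.257
vertex -1.45 2.638 -1.915
vertex -3.202 2.771 -1.577
endloop
endfacet
facet normal 0.165 -0.248 0.955
outer loop
vertex -2.954 2.399 -0.145
vertex -1.038 3.609 -0.163
vertex -2.79 3.742 0.175
endloop
endfacet
facet normal -0.118 -0.966 -0.231
outer loop
vertex -1.202 2.266 -0.483
vertex -2.954 2.399 -0.145
vertex -1.45 2.638 -1.915
endloop
endfacet
facet normal 0.165 -0.248 0.955
outer loop
vertex -1.202 2.266 -0.483
vertex -1.038 3.609 -0.163
vertex -2.954 2.399 -0.145
endloop
endfacet
facet normal 0.118 0.966 0.231
outer loop
vertex -2.79 3.742 0.175
vertex -1.038 3.609 -0.163
vertex -3.038 4.114 -1.257
endloop
endfacet
facet normal -0.165 0.248 -0.955
outer loop
vertex -1.286 3.981 -1.595
vertex -1.45 2.638 -1.915
vertex -3.038 4.114 -1.257
endloop
endfacet
facet normal 0.118 0.966 0.231
outer loop
vertex -3.038 4.114 -1.257
vertex -1.038 3.609 -0.163
vertex -1.286 3.981 -1.595
endloop
endfacet
facet normal 0.979 -0.075 -0.189
outer loop
vertex -1.286 3.981 -1.595
vertex -1.202 2.266 -0.483
vertex -1.45 2.638 -1.915
endloop
endfacet
facet normal 0.979 -0.075 -0.189
outer loop
vertex -1.038 3.609 -0.163
vertex -1.202 2.266 -0.483
vertex -1.286 3.981 -1.595
endloop
endfacet

endsolid


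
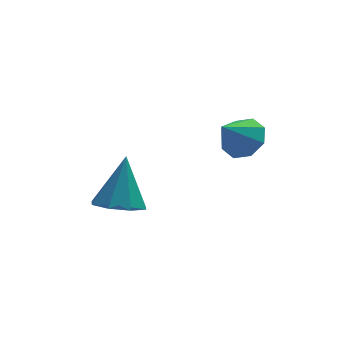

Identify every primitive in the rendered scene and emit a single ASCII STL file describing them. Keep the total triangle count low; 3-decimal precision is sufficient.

solid 
facet normal 0.614 0.322 -0.721
outer loop
vertex 0.42 1.62 0.636
vertex -0.232 1.755 0.141
vertex 0.185 2.206 0.698
endloop
endfacet
facet normal 0.297 0.018 0.955
outer loop
vertex 0.42 1.62 0.636
vertex 0.185 2.206 0.698
vertex -1.048 1.325 1.099
endloop
endfacet
facet normal 0.614 0.322 -0.720
outer loop
vertex 0.185 2.206 0.698
vertex -0.232 1.755 0.141
vertex -0.294 2.529 0.434
endloop
endfacet
facet normal -0.106 0.531 0.841
outer loop
vertex 0.185 2.206 0.698
vertex -0.294 2.529 0.434
vertex -1.048 1.325 1.099
endloop
endfacet
facet normal 0.613 0.322 -0.722
outer loop
vertex -0.294 2.529 0.434
vertex -0.232 1.755 0.141
vertex -0.738 2.397 -0.002
endloop
endfacet
facet normal -0.627 0.639 0.445
outer loop
vertex -0.294 2.529 0.434
vertex -0.738 2.397 -0.002
vertex -1.048 1.325 1.099
endloop
endfacet
facet normal 0.614 0.323 -0.720
outer loop
vertex -0.738 2.397 -0.002
vertex -0.232 1.755 0.141
vertex -0.884 1.89 -0.354
endloop
endfacet
facet normal -0.961 0.277 -0.001
outer loop
vertex -0.738 2.397 -0.002
vertex -0.884 1.89 -0.354
vertex -1.048 1.325 1.099
endloop
endfacet
facet normal 0.614 0.323 -0.720
outer loop
vertex -0.884 1.89 -0.354
vertex -0.232 1.755 0.141
vertex -0.649 1.303 -0.417
endloop
endfacet
facet normal -0.911 -0.339 -0.235
outer loop
vertex -0.884 1.89 -0.354
vertex -0.649 1.303 -0.417
vertex -1.048 1.325 1.099
endloop
endfacet
facet normal 0.613 0.324 -0.720
outer loop
vertex -0.649 1.303 -0.417
vertex -0.232 1.755 0.141
vertex -0.169 0.981 -0.153
endloop
endfacet
facet normal -0.506 -0.854 -0.121
outer loop
vertex -0.649 1.303 -0.417
vertex -0.169 0.981 -0.153
vertex -1.048 1.325 1.099
endloop
endfacet
facet normal 0.613 0.324 -0.720
outer loop
vertex -0.169 0.981 -0.153
vertex -0.232 1.755 0.141
vertex 0.274 1.112 0.283
endloop
endfacet
facet normal 0.014 -0.962 0.274
outer loop
vertex -0.169 0.981 -0.153
vertex 0.274 1.112 0.283
vertex -1.048 1.325 1.099
endloop
endfacet
facet normal 0.614 0.324 -0.720
outer loop
vertex 0.274 1.112 0.283
vertex -0.232 1.755 0.141
vertex 0.42 1.62 0.636
endloop
endfacet
facet normal 0.348 -0.600 0.720
outer loop
vertex 0.274 1.112 0.283
vertex 0.42 1.62 0.636
vertex -1.048 1.325 1.099
endloop
endfacet
facet normal -0.211 -0.426 -0.880
outer loop
vertex -3.541 3.684 -3.879
vertex -4.009 2.989 -3.431
vertex -4.245 3.838 -3.785
endloop
endfacet
facet normal 0.206 0.977 -0.061
outer loop
vertex -3.541 3.684 -3.879
vertex -4.245 3.838 -3.785
vertex -3.591 3.831 -1.689
endloop
endfacet
facet normal -0.210 -0.425 -0.880
outer loop
vertex -4.245 3.838 -3.785
vertex -4.009 2.989 -3.431
vertex -4.811 3.495 -3.484
endloop
endfacet
facet normal -0.455 0.878 0.145
outer loop
vertex -4.245 3.838 -3.785
vertex -4.811 3.495 -3.484
vertex -3.591 3.831 -1.689
endloop
endfacet
facet normal -0.210 -0.425 -0.880
outer loop
vertex -4.811 3.495 -3.484
vertex -4.009 2.989 -3.431
vertex -4.907 2.855 -3.152
endloop
endfacet
facet normal -0.800 0.366 0.475
outer loop
vertex -4.811 3.495 -3.484
vertex -4.907 2.855 -3.152
vertex -3.591 3.831 -1.689
endloop
endfacet
facet normal -0.210 -0.426 -0.880
outer loop
vertex -4.907 2.855 -3.152
vertex -4.009 2.989 -3.431
vertex -4.477 2.294 -2.983
endloop
endfacet
facet normal -0.626 -0.258 0.736
outer loop
vertex -4.907 2.855 -3.152
vertex -4.477 2.294 -2.983
vertex -3.591 3.831 -1.689
endloop
endfacet
facet normal -0.211 -0.425 -0.880
outer loop
vertex -4.477 2.294 -2.983
vertex -4.009 2.989 -3.431
vertex -3.772 2.139 -3.077
endloop
endfacet
facet normal -0.036 -0.632 0.775
outer loop
vertex -4.477 2.294 -2.983
vertex -3.772 2.139 -3.077
vertex -3.591 3.831 -1.689
endloop
endfacet
facet normal -0.212 -0.425 -0.880
outer loop
vertex -3.772 2.139 -3.077
vertex -4.009 2.989 -3.431
vertex -3.206 2.482 -3.379
endloop
endfacet
facet normal 0.626 -0.533 0.568
outer loop
vertex -3.772 2.139 -3.077
vertex -3.206 2.482 -3.379
vertex -3.591 3.831 -1.689
endloop
endfacet
facet normal -0.211 -0.425 -0.880
outer loop
vertex -3.206 2.482 -3.379
vertex -4.009 2.989 -3.431
vertex -3.11 3.122 -3.711
endloop
endfacet
facet normal 0.971 -0.022 0.239
outer loop
vertex -3.206 2.482 -3.379
vertex -3.11 3.122 -3.711
vertex -3.591 3.831 -1.689
endloop
endfacet
facet normal -0.211 -0.425 -0.880
outer loop
vertex -3.11 3.122 -3.711
vertex -4.009 2.989 -3.431
vertex -3.541 3.684 -3.879
endloop
endfacet
facet normal 0.797 0.604 -0.022
outer loop
vertex -3.11 3.122 -3.711
vertex -3.541 3.684 -3.879
vertex -3.591 3.831 -1.689
endloop
endfacet

endsolid


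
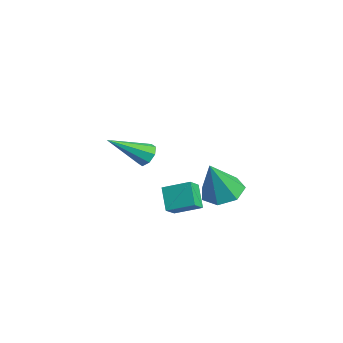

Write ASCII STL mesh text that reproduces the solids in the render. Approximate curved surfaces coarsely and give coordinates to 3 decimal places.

solid 
facet normal -0.011 0.830 -0.557
outer loop
vertex 1.812 -2.071 0.566
vertex 1.25 -1.997 0.687
vertex 1.748 -1.827 0.931
endloop
endfacet
facet normal 0.956 -0.138 0.260
outer loop
vertex 1.812 -2.071 0.566
vertex 1.748 -1.827 0.931
vertex 1.27 -3.583 1.753
endloop
endfacet
facet normal -0.010 0.830 -0.558
outer loop
vertex 1.748 -1.827 0.931
vertex 1.25 -1.997 0.687
vertex 1.392 -1.682 1.153
endloop
endfacet
facet normal 0.578 0.212 0.788
outer loop
vertex 1.748 -1.827 0.931
vertex 1.392 -1.682 1.153
vertex 1.27 -3.583 1.753
endloop
endfacet
facet normal -0.011 0.830 -0.558
outer loop
vertex 1.392 -1.682 1.153
vertex 1.25 -1.997 0.687
vertex 0.952 -1.722 1.102
endloop
endfacet
facet normal -0.137 0.306 0.942
outer loop
vertex 1.392 -1.682 1.153
vertex 0.952 -1.722 1.102
vertex 1.27 -3.583 1.753
endloop
endfacet
facet normal -0.011 0.830 -0.558
outer loop
vertex 0.952 -1.722 1.102
vertex 1.25 -1.997 0.687
vertex 0.688 -1.923 0.808
endloop
endfacet
facet normal -0.771 0.089 0.631
outer loop
vertex 0.952 -1.722 1.102
vertex 0.688 -1.923 0.808
vertex 1.27 -3.583 1.753
endloop
endfacet
facet normal -0.011 0.829 -0.559
outer loop
vertex 0.688 -1.923 0.808
vertex 1.25 -1.997 0.687
vertex 0.752 -2.168 0.443
endloop
endfacet
facet normal -0.950 -0.310 0.041
outer loop
vertex 0.688 -1.923 0.808
vertex 0.752 -2.168 0.443
vertex 1.27 -3.583 1.753
endloop
endfacet
facet normal -0.012 0.830 -0.557
outer loop
vertex 0.752 -2.168 0.443
vertex 1.25 -1.997 0.687
vertex 1.108 -2.312 0.221
endloop
endfacet
facet normal -0.571 -0.660 -0.488
outer loop
vertex 0.752 -2.168 0.443
vertex 1.108 -2.312 0.221
vertex 1.27 -3.583 1.753
endloop
endfacet
facet normal -0.011 0.830 -0.558
outer loop
vertex 1.108 -2.312 0.221
vertex 1.25 -1.997 0.687
vertex 1.547 -2.272 0.272
endloop
endfacet
facet normal 0.143 -0.754 -0.641
outer loop
vertex 1.108 -2.312 0.221
vertex 1.547 -2.272 0.272
vertex 1.27 -3.583 1.753
endloop
endfacet
facet normal -0.011 0.830 -0.558
outer loop
vertex 1.547 -2.272 0.272
vertex 1.25 -1.997 0.687
vertex 1.812 -2.071 0.566
endloop
endfacet
facet normal 0.775 -0.538 -0.331
outer loop
vertex 1.547 -2.272 0.272
vertex 1.812 -2.071 0.566
vertex 1.27 -3.583 1.753
endloop
endfacet
facet normal -0.214 0.366 -0.906
outer loop
vertex -1.151 1.736 -3.948
vertex -1.912 2.224 -3.571
vertex -0.984 2.521 -3.67
endloop
endfacet
facet normal 0.961 -0.247 0.121
outer loop
vertex -1.151 1.736 -3.948
vertex -0.984 2.521 -3.67
vertex -1.488 1.496 -1.769
endloop
endfacet
facet normal -0.214 0.366 -0.906
outer loop
vertex -0.984 2.521 -3.67
vertex -1.912 2.224 -3.571
vertex -1.515 3.084 -3.317
endloop
endfacet
facet normal 0.773 0.449 0.447
outer loop
vertex -0.984 2.521 -3.67
vertex -1.515 3.084 -3.317
vertex -1.488 1.496 -1.769
endloop
endfacet
facet normal -0.213 0.366 -0.906
outer loop
vertex -1.515 3.084 -3.317
vertex -1.912 2.224 -3.571
vertex -2.346 2.999 -3.156
endloop
endfacet
facet normal 0.067 0.697 0.714
outer loop
vertex -1.515 3.084 -3.317
vertex -2.346 2.999 -3.156
vertex -1.488 1.496 -1.769
endloop
endfacet
facet normal -0.213 0.366 -0.906
outer loop
vertex -2.346 2.999 -3.156
vertex -1.912 2.224 -3.571
vertex -2.85 2.331 -3.307
endloop
endfacet
facet normal -0.623 0.308 0.719
outer loop
vertex -2.346 2.999 -3.156
vertex -2.85 2.331 -3.307
vertex -1.488 1.496 -1.769
endloop
endfacet
facet normal -0.213 0.366 -0.906
outer loop
vertex -2.85 2.331 -3.307
vertex -1.912 2.224 -3.571
vertex -2.648 1.583 -3.657
endloop
endfacet
facet normal -0.780 -0.426 0.459
outer loop
vertex -2.85 2.331 -3.307
vertex -2.648 1.583 -3.657
vertex -1.488 1.496 -1.769
endloop
endfacet
facet normal -0.214 0.367 -0.905
outer loop
vertex -2.648 1.583 -3.657
vertex -1.912 2.224 -3.571
vertex -1.892 1.318 -3.943
endloop
endfacet
facet normal -0.284 -0.950 0.130
outer loop
vertex -2.648 1.583 -3.657
vertex -1.892 1.318 -3.943
vertex -1.488 1.496 -1.769
endloop
endfacet
facet normal -0.213 0.367 -0.905
outer loop
vertex -1.892 1.318 -3.943
vertex -1.912 2.224 -3.571
vertex -1.151 1.736 -3.948
endloop
endfacet
facet normal 0.491 -0.871 -0.020
outer loop
vertex -1.892 1.318 -3.943
vertex -1.151 1.736 -3.948
vertex -1.488 1.496 -1.769
endloop
endfacet
facet normal -0.680 0.072 0.729
outer loop
vertex 0.88 -0.119 -1.271
vertex 0.425 0.373 -1.744
vertex 0.286 -1.107 -1.728
endloop
endfacet
facet normal 0.555 -0.600 0.576
outer loop
vertex 1.095 -1.193 -2.596
vertex 0.88 -0.119 -1.271
vertex 0.286 -1.107 -1.728
endloop
endfacet
facet normal -0.680 0.072 0.730
outer loop
vertex 0.286 -1.107 -1.728
vertex 0.425 0.373 -1.744
vertex -0.169 -0.615 -2.2
endloop
endfacet
facet normal -0.480 -0.797 -0.368
outer loop
vertex -0.169 -0.615 -2.2
vertex 1.095 -1.193 -2.596
vertex 0.286 -1.107 -1.728
endloop
endfacet
facet normal 0.479 0.797 0.368
outer loop
vertex 0.88 -0.119 -1.271
vertex 1.234 0.287 -2.612
vertex 0.425 0.373 -1.744
endloop
endfacet
facet normal 0.555 -0.600 0.576
outer loop
vertex 1.689 -0.205 -2.14
vertex 0.88 -0.119 -1.271
vertex 1.095 -1.193 -2.596
endloop
endfacet
facet normal 0.480 0.797 0.368
outer loop
vertex 1.689 -0.205 -2.14
vertex 1.234 0.287 -2.612
vertex 0.88 -0.119 -1.271
endloop
endfacet
facet normal -0.555 0.600 -0.577
outer loop
vertex 0.425 0.373 -1.744
vertex 1.234 0.287 -2.612
vertex -0.169 -0.615 -2.2
endloop
endfacet
facet normal -0.480 -0.797 -0.368
outer loop
vertex 0.64 -0.701 -3.069
vertex 1.095 -1.193 -2.596
vertex -0.169 -0.615 -2.2
endloop
endfacet
facet normal -0.555 0.600 -0.576
outer loop
vertex -0.169 -0.615 -2.2
vertex 1.234 0.287 -2.612
vertex 0.64 -0.701 -3.069
endloop
endfacet
facet normal 0.680 -0.072 -0.729
outer loop
vertex 0.64 -0.701 -3.069
vertex 1.689 -0.205 -2.14
vertex 1.095 -1.193 -2.596
endloop
endfacet
facet normal 0.680 -0.071 -0.730
outer loop
vertex 1.234 0.287 -2.612
vertex 1.689 -0.205 -2.14
vertex 0.64 -0.701 -3.069
endloop
endfacet

endsolid


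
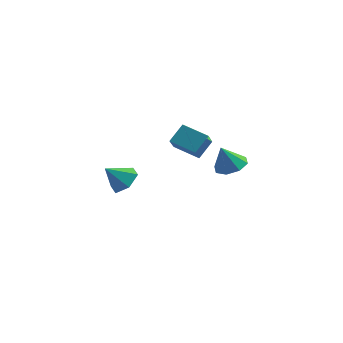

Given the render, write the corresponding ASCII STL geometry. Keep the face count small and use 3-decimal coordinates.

solid 
facet normal -0.948 0.109 0.299
outer loop
vertex 0.995 0.27 4.607
vertex 0.818 1.267 3.684
vertex 0.623 -0.597 3.743
endloop
endfacet
facet normal 0.129 -0.727 0.674
outer loop
vertex 2.102 -0.767 3.276
vertex 0.995 0.27 4.607
vertex 0.623 -0.597 3.743
endloop
endfacet
facet normal -0.948 0.109 0.299
outer loop
vertex 0.623 -0.597 3.743
vertex 0.818 1.267 3.684
vertex 0.446 0.399 2.82
endloop
endfacet
facet normal -0.291 -0.678 -0.675
outer loop
vertex 0.446 0.399 2.82
vertex 2.102 -0.767 3.276
vertex 0.623 -0.597 3.743
endloop
endfacet
facet normal 0.291 0.677 0.676
outer loop
vertex 0.995 0.27 4.607
vertex 2.297 1.097 3.217
vertex 0.818 1.267 3.684
endloop
endfacet
facet normal 0.130 -0.727 0.674
outer loop
vertex 2.474 0.101 4.14
vertex 0.995 0.27 4.607
vertex 2.102 -0.767 3.276
endloop
endfacet
facet normal 0.291 0.678 0.675
outer loop
vertex 2.474 0.101 4.14
vertex 2.297 1.097 3.217
vertex 0.995 0.27 4.607
endloop
endfacet
facet normal -0.129 0.727 -0.674
outer loop
vertex 0.818 1.267 3.684
vertex 2.297 1.097 3.217
vertex 0.446 0.399 2.82
endloop
endfacet
facet normal -0.291 -0.677 -0.676
outer loop
vertex 1.925 0.23 2.353
vertex 2.102 -0.767 3.276
vertex 0.446 0.399 2.82
endloop
endfacet
facet normal -0.130 0.727 -0.674
outer loop
vertex 0.446 0.399 2.82
vertex 2.297 1.097 3.217
vertex 1.925 0.23 2.353
endloop
endfacet
facet normal 0.948 -0.109 -0.299
outer loop
vertex 1.925 0.23 2.353
vertex 2.474 0.101 4.14
vertex 2.102 -0.767 3.276
endloop
endfacet
facet normal 0.948 -0.109 -0.299
outer loop
vertex 2.297 1.097 3.217
vertex 2.474 0.101 4.14
vertex 1.925 0.23 2.353
endloop
endfacet
facet normal 0.292 0.250 -0.923
outer loop
vertex 4.88 -1.858 3.083
vertex 4.2 -1.24 3.035
vertex 5.076 -1.223 3.317
endloop
endfacet
facet normal 0.640 -0.432 0.636
outer loop
vertex 4.88 -1.858 3.083
vertex 5.076 -1.223 3.317
vertex 3.78 -1.6 4.365
endloop
endfacet
facet normal 0.292 0.249 -0.923
outer loop
vertex 5.076 -1.223 3.317
vertex 4.2 -1.24 3.035
vertex 4.758 -0.598 3.385
endloop
endfacet
facet normal 0.578 0.208 0.789
outer loop
vertex 5.076 -1.223 3.317
vertex 4.758 -0.598 3.385
vertex 3.78 -1.6 4.365
endloop
endfacet
facet normal 0.292 0.250 -0.923
outer loop
vertex 4.758 -0.598 3.385
vertex 4.2 -1.24 3.035
vertex 4.114 -0.349 3.249
endloop
endfacet
facet normal 0.092 0.649 0.755
outer loop
vertex 4.758 -0.598 3.385
vertex 4.114 -0.349 3.249
vertex 3.78 -1.6 4.365
endloop
endfacet
facet normal 0.292 0.250 -0.923
outer loop
vertex 4.114 -0.349 3.249
vertex 4.2 -1.24 3.035
vertex 3.52 -0.623 2.987
endloop
endfacet
facet normal -0.538 0.637 0.553
outer loop
vertex 4.114 -0.349 3.249
vertex 3.52 -0.623 2.987
vertex 3.78 -1.6 4.365
endloop
endfacet
facet normal 0.291 0.249 -0.924
outer loop
vertex 3.52 -0.623 2.987
vertex 4.2 -1.24 3.035
vertex 3.324 -1.257 2.754
endloop
endfacet
facet normal -0.936 0.178 0.303
outer loop
vertex 3.52 -0.623 2.987
vertex 3.324 -1.257 2.754
vertex 3.78 -1.6 4.365
endloop
endfacet
facet normal 0.291 0.250 -0.923
outer loop
vertex 3.324 -1.257 2.754
vertex 4.2 -1.24 3.035
vertex 3.642 -1.882 2.685
endloop
endfacet
facet normal -0.875 -0.461 0.149
outer loop
vertex 3.324 -1.257 2.754
vertex 3.642 -1.882 2.685
vertex 3.78 -1.6 4.365
endloop
endfacet
facet normal 0.292 0.250 -0.923
outer loop
vertex 3.642 -1.882 2.685
vertex 4.2 -1.24 3.035
vertex 4.286 -2.131 2.821
endloop
endfacet
facet normal -0.388 -0.903 0.183
outer loop
vertex 3.642 -1.882 2.685
vertex 4.286 -2.131 2.821
vertex 3.78 -1.6 4.365
endloop
endfacet
facet normal 0.292 0.250 -0.923
outer loop
vertex 4.286 -2.131 2.821
vertex 4.2 -1.24 3.035
vertex 4.88 -1.858 3.083
endloop
endfacet
facet normal 0.240 -0.891 0.385
outer loop
vertex 4.286 -2.131 2.821
vertex 4.88 -1.858 3.083
vertex 3.78 -1.6 4.365
endloop
endfacet
facet normal 0.555 0.431 -0.711
outer loop
vertex -2.108 0.455 -0.764
vertex -2.726 1.241 -0.77
vertex -1.935 1.231 -0.158
endloop
endfacet
facet normal 0.424 -0.614 0.666
outer loop
vertex -2.108 0.455 -0.764
vertex -1.935 1.231 -0.158
vertex -3.554 0.599 0.29
endloop
endfacet
facet normal 0.556 0.431 -0.711
outer loop
vertex -1.935 1.231 -0.158
vertex -2.726 1.241 -0.77
vertex -2.553 2.018 -0.164
endloop
endfacet
facet normal 0.202 0.166 0.965
outer loop
vertex -1.935 1.231 -0.158
vertex -2.553 2.018 -0.164
vertex -3.554 0.599 0.29
endloop
endfacet
facet normal 0.556 0.431 -0.711
outer loop
vertex -2.553 2.018 -0.164
vertex -2.726 1.241 -0.77
vertex -3.344 2.028 -0.776
endloop
endfacet
facet normal -0.501 0.564 0.657
outer loop
vertex -2.553 2.018 -0.164
vertex -3.344 2.028 -0.776
vertex -3.554 0.599 0.29
endloop
endfacet
facet normal 0.556 0.431 -0.711
outer loop
vertex -3.344 2.028 -0.776
vertex -2.726 1.241 -0.77
vertex -3.517 1.251 -1.382
endloop
endfacet
facet normal -0.982 0.181 0.049
outer loop
vertex -3.344 2.028 -0.776
vertex -3.517 1.251 -1.382
vertex -3.554 0.599 0.29
endloop
endfacet
facet normal 0.555 0.431 -0.711
outer loop
vertex -3.517 1.251 -1.382
vertex -2.726 1.241 -0.77
vertex -2.899 0.465 -1.376
endloop
endfacet
facet normal -0.760 -0.600 -0.251
outer loop
vertex -3.517 1.251 -1.382
vertex -2.899 0.465 -1.376
vertex -3.554 0.599 0.29
endloop
endfacet
facet normal 0.555 0.431 -0.711
outer loop
vertex -2.899 0.465 -1.376
vertex -2.726 1.241 -0.77
vertex -2.108 0.455 -0.764
endloop
endfacet
facet normal -0.057 -0.997 0.058
outer loop
vertex -2.899 0.465 -1.376
vertex -2.108 0.455 -0.764
vertex -3.554 0.599 0.29
endloop
endfacet

endsolid


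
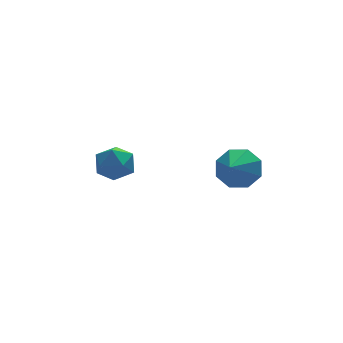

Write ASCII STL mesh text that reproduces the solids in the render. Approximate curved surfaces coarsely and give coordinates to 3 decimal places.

solid 
facet normal 0.517 0.654 -0.552
outer loop
vertex 1.398 -3.586 2.172
vertex 0.729 -2.918 2.337
vertex 1.539 -3.189 2.774
endloop
endfacet
facet normal 0.414 -0.801 0.431
outer loop
vertex 1.398 -3.586 2.172
vertex 1.539 -3.189 2.774
vertex 0.031 -3.802 3.083
endloop
endfacet
facet normal 0.517 0.655 -0.551
outer loop
vertex 1.539 -3.189 2.774
vertex 0.729 -2.918 2.337
vertex 1.205 -2.634 3.121
endloop
endfacet
facet normal 0.324 -0.354 0.878
outer loop
vertex 1.539 -3.189 2.774
vertex 1.205 -2.634 3.121
vertex 0.031 -3.802 3.083
endloop
endfacet
facet normal 0.517 0.655 -0.551
outer loop
vertex 1.205 -2.634 3.121
vertex 0.729 -2.918 2.337
vertex 0.592 -2.245 3.008
endloop
endfacet
facet normal -0.124 0.092 0.988
outer loop
vertex 1.205 -2.634 3.121
vertex 0.592 -2.245 3.008
vertex 0.031 -3.802 3.083
endloop
endfacet
facet normal 0.516 0.655 -0.552
outer loop
vertex 0.592 -2.245 3.008
vertex 0.729 -2.918 2.337
vertex 0.059 -2.25 2.503
endloop
endfacet
facet normal -0.663 0.273 0.697
outer loop
vertex 0.592 -2.245 3.008
vertex 0.059 -2.25 2.503
vertex 0.031 -3.802 3.083
endloop
endfacet
facet normal 0.516 0.655 -0.552
outer loop
vertex 0.059 -2.25 2.503
vertex 0.729 -2.918 2.337
vertex -0.082 -2.647 1.9
endloop
endfacet
facet normal -0.981 0.083 0.175
outer loop
vertex 0.059 -2.25 2.503
vertex -0.082 -2.647 1.9
vertex 0.031 -3.802 3.083
endloop
endfacet
facet normal 0.516 0.655 -0.552
outer loop
vertex -0.082 -2.647 1.9
vertex 0.729 -2.918 2.337
vertex 0.252 -3.202 1.554
endloop
endfacet
facet normal -0.890 -0.366 -0.272
outer loop
vertex -0.082 -2.647 1.9
vertex 0.252 -3.202 1.554
vertex 0.031 -3.802 3.083
endloop
endfacet
facet normal 0.517 0.654 -0.552
outer loop
vertex 0.252 -3.202 1.554
vertex 0.729 -2.918 2.337
vertex 0.865 -3.591 1.667
endloop
endfacet
facet normal -0.444 -0.810 -0.382
outer loop
vertex 0.252 -3.202 1.554
vertex 0.865 -3.591 1.667
vertex 0.031 -3.802 3.083
endloop
endfacet
facet normal 0.517 0.654 -0.552
outer loop
vertex 0.865 -3.591 1.667
vertex 0.729 -2.918 2.337
vertex 1.398 -3.586 2.172
endloop
endfacet
facet normal 0.096 -0.991 -0.091
outer loop
vertex 0.865 -3.591 1.667
vertex 1.398 -3.586 2.172
vertex 0.031 -3.802 3.083
endloop
endfacet
facet normal -0.241 0.521 0.819
outer loop
vertex -3.339 2.43 0.731
vertex -2.839 1.838 1.255
vertex -2.433 2.598 0.891
endloop
endfacet
facet normal -0.218 0.945 0.244
outer loop
vertex -3.339 2.43 0.731
vertex -2.433 2.598 0.891
vertex -2.791 2.736 0.037
endloop
endfacet
facet normal -0.683 0.692 -0.234
outer loop
vertex -3.339 2.43 0.731
vertex -2.791 2.736 0.037
vertex -3.419 2.062 -0.126
endloop
endfacet
facet normal -0.993 0.112 0.044
outer loop
vertex -3.339 2.43 0.731
vertex -3.419 2.062 -0.126
vertex -3.448 1.507 0.627
endloop
endfacet
facet normal -0.720 0.007 0.694
outer loop
vertex -3.339 2.43 0.731
vertex -3.448 1.507 0.627
vertex -2.839 1.838 1.255
endloop
endfacet
facet normal 0.436 0.899 -0.038
outer loop
vertex -2.791 2.736 0.037
vertex -2.433 2.598 0.891
vertex -1.952 2.333 0.133
endloop
endfacet
facet normal 0.399 0.214 0.892
outer loop
vertex -2.433 2.598 0.891
vertex -2.839 1.838 1.255
vertex -1.981 1.778 0.886
endloop
endfacet
facet normal -0.376 -0.618 0.690
outer loop
vertex -2.839 1.838 1.255
vertex -3.448 1.507 0.627
vertex -2.609 1.104 0.723
endloop
endfacet
facet normal -0.817 -0.448 -0.362
outer loop
vertex -3.448 1.507 0.627
vertex -3.419 2.062 -0.126
vertex -2.967 1.242 -0.131
endloop
endfacet
facet normal -0.315 0.490 -0.813
outer loop
vertex -3.419 2.062 -0.126
vertex -2.791 2.736 0.037
vertex -2.561 2.002 -0.495
endloop
endfacet
facet normal 0.993 -0.112 -0.044
outer loop
vertex -2.061 1.41 0.029
vertex -1.952 2.333 0.133
vertex -1.981 1.778 0.886
endloop
endfacet
facet normal 0.683 -0.692 0.234
outer loop
vertex -2.061 1.41 0.029
vertex -1.981 1.778 0.886
vertex -2.609 1.104 0.723
endloop
endfacet
facet normal 0.218 -0.945 -0.244
outer loop
vertex -2.061 1.41 0.029
vertex -2.609 1.104 0.723
vertex -2.967 1.242 -0.131
endloop
endfacet
facet normal 0.241 -0.521 -0.819
outer loop
vertex -2.061 1.41 0.029
vertex -2.967 1.242 -0.131
vertex -2.561 2.002 -0.495
endloop
endfacet
facet normal 0.720 -0.007 -0.694
outer loop
vertex -2.061 1.41 0.029
vertex -2.561 2.002 -0.495
vertex -1.952 2.333 0.133
endloop
endfacet
facet normal 0.817 0.448 0.362
outer loop
vertex -1.981 1.778 0.886
vertex -1.952 2.333 0.133
vertex -2.433 2.598 0.891
endloop
endfacet
facet normal 0.315 -0.490 0.813
outer loop
vertex -2.609 1.104 0.723
vertex -1.981 1.778 0.886
vertex -2.839 1.838 1.255
endloop
endfacet
facet normal -0.436 -0.899 0.038
outer loop
vertex -2.967 1.242 -0.131
vertex -2.609 1.104 0.723
vertex -3.448 1.507 0.627
endloop
endfacet
facet normal -0.399 -0.214 -0.892
outer loop
vertex -2.561 2.002 -0.495
vertex -2.967 1.242 -0.131
vertex -3.419 2.062 -0.126
endloop
endfacet
facet normal 0.376 0.618 -0.690
outer loop
vertex -1.952 2.333 0.133
vertex -2.561 2.002 -0.495
vertex -2.791 2.736 0.037
endloop
endfacet

endsolid
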